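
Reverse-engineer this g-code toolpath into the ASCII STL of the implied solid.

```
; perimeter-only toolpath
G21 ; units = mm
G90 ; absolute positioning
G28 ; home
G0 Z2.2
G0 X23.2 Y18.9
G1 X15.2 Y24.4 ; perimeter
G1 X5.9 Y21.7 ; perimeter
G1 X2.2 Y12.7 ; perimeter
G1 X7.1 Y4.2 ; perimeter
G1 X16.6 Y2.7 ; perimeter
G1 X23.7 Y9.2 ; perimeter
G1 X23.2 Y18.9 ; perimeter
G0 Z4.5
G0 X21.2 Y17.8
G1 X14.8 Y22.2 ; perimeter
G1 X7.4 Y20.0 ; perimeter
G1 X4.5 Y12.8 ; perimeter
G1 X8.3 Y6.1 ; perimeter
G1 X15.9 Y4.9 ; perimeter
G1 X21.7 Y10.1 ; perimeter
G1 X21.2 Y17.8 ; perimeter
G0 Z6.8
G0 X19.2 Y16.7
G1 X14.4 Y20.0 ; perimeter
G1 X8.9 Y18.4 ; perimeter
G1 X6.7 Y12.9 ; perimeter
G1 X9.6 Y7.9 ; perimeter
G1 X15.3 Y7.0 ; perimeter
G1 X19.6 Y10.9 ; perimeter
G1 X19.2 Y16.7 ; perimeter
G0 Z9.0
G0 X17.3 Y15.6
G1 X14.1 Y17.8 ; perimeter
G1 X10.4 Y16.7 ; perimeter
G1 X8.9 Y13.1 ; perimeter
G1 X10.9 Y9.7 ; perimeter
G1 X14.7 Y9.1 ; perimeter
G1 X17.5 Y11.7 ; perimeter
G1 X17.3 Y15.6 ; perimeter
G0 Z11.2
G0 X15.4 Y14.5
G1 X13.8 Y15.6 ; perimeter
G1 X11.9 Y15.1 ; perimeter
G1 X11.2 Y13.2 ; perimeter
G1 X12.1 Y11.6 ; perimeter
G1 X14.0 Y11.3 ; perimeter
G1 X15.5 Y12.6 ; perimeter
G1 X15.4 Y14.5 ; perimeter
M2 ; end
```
solid part
  facet normal 0.0000 0.0000 -1.0000
    outer loop
      vertex 4.4 23.3 0.0
      vertex 15.5 26.6 0.0
      vertex 25.1 20.0 0.0
    endloop
  endfacet
  facet normal 0.0000 0.0000 -1.0000
    outer loop
      vertex 0.0 12.5 0.0
      vertex 4.4 23.3 0.0
      vertex 25.1 20.0 0.0
    endloop
  endfacet
  facet normal 0.0000 0.0000 -1.0000
    outer loop
      vertex 5.8 2.4 0.0
      vertex 0.0 12.5 0.0
      vertex 25.1 20.0 0.0
    endloop
  endfacet
  facet normal 0.0000 0.0000 -1.0000
    outer loop
      vertex 17.2 0.6 0.0
      vertex 5.8 2.4 0.0
      vertex 25.1 20.0 0.0
    endloop
  endfacet
  facet normal 0.0000 0.0000 -1.0000
    outer loop
      vertex 25.8 8.4 0.0
      vertex 17.2 0.6 0.0
      vertex 25.1 20.0 0.0
    endloop
  endfacet
  facet normal 0.4224 0.6144 0.6664
    outer loop
      vertex 25.1 20.0 0.0
      vertex 15.5 26.6 0.0
      vertex 13.4 13.4 13.5
    endloop
  endfacet
  facet normal -0.2126 0.7150 0.6660
    outer loop
      vertex 15.5 26.6 0.0
      vertex 4.4 23.3 0.0
      vertex 13.4 13.4 13.5
    endloop
  endfacet
  facet normal -0.6904 0.2813 0.6665
    outer loop
      vertex 4.4 23.3 0.0
      vertex 0.0 12.5 0.0
      vertex 13.4 13.4 13.5
    endloop
  endfacet
  facet normal -0.6465 -0.3713 0.6665
    outer loop
      vertex 0.0 12.5 0.0
      vertex 5.8 2.4 0.0
      vertex 13.4 13.4 13.5
    endloop
  endfacet
  facet normal -0.1164 -0.7369 0.6659
    outer loop
      vertex 5.8 2.4 0.0
      vertex 17.2 0.6 0.0
      vertex 13.4 13.4 13.5
    endloop
  endfacet
  facet normal 0.5015 -0.5529 0.6654
    outer loop
      vertex 17.2 0.6 0.0
      vertex 25.8 8.4 0.0
      vertex 13.4 13.4 13.5
    endloop
  endfacet
  facet normal 0.7440 0.0449 0.6667
    outer loop
      vertex 25.8 8.4 0.0
      vertex 25.1 20.0 0.0
      vertex 13.4 13.4 13.5
    endloop
  endfacet
endsolid part

The G0 Z moves step by Δz≈2.2 mm. The G1 loops shrink linearly with z, so the solid tapers from its base footprint up to z≈13.5. Closing with a flat bottom cap and the tapered top and triangulating gives 12 facets — a regular 7-sided pyramid, base circumscribed radius ≈ 13.4 mm, apex at z ≈ 13.5 mm.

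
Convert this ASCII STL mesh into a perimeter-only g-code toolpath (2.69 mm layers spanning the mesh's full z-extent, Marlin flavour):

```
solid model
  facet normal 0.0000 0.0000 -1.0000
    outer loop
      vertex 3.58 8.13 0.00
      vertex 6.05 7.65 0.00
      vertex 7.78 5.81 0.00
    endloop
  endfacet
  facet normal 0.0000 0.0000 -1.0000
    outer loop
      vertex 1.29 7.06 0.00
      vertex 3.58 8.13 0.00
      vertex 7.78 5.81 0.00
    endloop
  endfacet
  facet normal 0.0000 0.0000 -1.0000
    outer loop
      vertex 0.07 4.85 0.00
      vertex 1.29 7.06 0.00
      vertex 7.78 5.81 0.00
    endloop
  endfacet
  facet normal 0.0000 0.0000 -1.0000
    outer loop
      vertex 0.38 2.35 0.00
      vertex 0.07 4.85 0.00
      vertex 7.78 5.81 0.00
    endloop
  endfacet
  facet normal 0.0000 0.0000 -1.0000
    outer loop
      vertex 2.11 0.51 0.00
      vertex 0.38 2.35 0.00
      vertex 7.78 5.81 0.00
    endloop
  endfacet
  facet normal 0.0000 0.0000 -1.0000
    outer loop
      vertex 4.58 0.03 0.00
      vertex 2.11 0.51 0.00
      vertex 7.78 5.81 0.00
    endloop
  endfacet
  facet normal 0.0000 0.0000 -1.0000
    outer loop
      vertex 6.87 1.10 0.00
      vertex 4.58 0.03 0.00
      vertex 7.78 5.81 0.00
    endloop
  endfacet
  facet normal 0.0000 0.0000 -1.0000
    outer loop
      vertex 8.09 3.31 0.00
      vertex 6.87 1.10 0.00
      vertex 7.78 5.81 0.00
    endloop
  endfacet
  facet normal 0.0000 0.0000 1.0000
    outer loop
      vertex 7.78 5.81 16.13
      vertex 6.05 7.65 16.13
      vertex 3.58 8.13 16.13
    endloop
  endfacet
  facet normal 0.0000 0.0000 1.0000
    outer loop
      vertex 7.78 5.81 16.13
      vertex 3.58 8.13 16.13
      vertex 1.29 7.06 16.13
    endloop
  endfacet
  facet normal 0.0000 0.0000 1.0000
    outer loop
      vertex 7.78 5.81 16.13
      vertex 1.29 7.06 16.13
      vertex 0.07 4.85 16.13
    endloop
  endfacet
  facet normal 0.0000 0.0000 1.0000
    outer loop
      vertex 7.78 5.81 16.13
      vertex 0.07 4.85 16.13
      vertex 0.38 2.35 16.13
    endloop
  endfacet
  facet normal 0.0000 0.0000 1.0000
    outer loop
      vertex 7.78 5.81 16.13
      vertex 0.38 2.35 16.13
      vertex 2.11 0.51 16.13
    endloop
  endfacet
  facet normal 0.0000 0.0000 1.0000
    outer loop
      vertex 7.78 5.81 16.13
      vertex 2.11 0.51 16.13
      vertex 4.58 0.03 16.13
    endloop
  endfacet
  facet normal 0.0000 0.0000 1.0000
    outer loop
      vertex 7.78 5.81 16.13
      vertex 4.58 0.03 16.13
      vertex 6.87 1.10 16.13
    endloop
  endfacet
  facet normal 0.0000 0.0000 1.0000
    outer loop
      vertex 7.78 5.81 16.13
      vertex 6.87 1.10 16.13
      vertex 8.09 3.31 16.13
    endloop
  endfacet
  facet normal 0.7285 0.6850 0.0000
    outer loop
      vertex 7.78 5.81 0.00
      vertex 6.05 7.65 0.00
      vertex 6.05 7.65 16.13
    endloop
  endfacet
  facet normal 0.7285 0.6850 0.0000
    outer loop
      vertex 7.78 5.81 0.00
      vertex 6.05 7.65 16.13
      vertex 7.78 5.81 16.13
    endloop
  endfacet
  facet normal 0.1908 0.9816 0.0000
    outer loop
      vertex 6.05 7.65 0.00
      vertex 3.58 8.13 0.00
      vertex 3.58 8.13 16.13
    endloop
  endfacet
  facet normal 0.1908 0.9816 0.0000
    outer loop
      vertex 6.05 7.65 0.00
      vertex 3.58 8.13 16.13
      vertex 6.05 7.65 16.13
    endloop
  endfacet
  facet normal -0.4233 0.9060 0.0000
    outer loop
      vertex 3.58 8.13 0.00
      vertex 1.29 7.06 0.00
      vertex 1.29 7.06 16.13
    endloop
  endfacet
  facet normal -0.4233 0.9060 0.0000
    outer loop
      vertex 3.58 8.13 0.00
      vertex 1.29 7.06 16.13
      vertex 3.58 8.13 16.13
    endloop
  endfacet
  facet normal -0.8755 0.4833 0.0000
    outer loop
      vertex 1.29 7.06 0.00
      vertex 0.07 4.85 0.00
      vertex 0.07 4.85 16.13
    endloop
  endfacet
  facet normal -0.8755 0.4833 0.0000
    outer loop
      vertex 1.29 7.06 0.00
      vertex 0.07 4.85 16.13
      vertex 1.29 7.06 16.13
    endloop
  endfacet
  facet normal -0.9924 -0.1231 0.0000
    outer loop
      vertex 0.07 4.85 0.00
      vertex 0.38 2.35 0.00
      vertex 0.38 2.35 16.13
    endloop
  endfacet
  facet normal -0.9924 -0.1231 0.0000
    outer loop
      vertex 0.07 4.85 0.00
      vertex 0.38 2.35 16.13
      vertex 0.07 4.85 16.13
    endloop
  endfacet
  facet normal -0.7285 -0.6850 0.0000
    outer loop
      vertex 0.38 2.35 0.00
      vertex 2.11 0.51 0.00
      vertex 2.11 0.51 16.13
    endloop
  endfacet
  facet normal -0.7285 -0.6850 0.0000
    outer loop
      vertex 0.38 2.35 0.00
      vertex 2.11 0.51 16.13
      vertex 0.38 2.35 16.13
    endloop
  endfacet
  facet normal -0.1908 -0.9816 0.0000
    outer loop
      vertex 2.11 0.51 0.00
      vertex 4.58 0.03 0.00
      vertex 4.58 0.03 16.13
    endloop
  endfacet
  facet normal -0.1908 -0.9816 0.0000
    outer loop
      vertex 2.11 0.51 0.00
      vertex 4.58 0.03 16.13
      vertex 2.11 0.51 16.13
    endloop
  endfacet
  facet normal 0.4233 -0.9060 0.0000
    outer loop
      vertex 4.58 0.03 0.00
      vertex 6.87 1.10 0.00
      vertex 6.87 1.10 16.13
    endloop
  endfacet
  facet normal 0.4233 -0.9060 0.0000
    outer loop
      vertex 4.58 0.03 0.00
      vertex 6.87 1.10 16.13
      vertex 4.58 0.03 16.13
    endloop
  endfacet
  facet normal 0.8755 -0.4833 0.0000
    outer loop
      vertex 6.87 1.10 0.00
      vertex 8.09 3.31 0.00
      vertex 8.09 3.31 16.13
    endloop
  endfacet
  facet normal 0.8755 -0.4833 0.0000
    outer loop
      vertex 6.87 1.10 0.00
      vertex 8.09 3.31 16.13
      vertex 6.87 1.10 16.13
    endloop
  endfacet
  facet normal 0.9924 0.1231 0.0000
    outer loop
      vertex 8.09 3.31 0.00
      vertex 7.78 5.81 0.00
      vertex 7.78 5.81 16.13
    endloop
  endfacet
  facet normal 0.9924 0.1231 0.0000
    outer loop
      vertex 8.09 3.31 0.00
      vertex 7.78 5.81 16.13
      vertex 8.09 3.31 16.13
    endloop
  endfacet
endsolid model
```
; perimeter-only toolpath
G21 ; units = mm
G90 ; absolute positioning
G28 ; home
; layer 1
G0 Z2.69
G0 X7.78 Y5.81
G1 X6.05 Y7.65
G1 X3.58 Y8.13
G1 X1.29 Y7.06
G1 X0.07 Y4.85
G1 X0.38 Y2.35
G1 X2.11 Y0.51
G1 X4.58 Y0.03
G1 X6.87 Y1.10
G1 X8.09 Y3.31
G1 X7.78 Y5.81
; layer 2
G0 Z5.38
G0 X7.78 Y5.81
G1 X6.05 Y7.65
G1 X3.58 Y8.13
G1 X1.29 Y7.06
G1 X0.07 Y4.85
G1 X0.38 Y2.35
G1 X2.11 Y0.51
G1 X4.58 Y0.03
G1 X6.87 Y1.10
G1 X8.09 Y3.31
G1 X7.78 Y5.81
; layer 3
G0 Z8.06
G0 X7.78 Y5.81
G1 X6.05 Y7.65
G1 X3.58 Y8.13
G1 X1.29 Y7.06
G1 X0.07 Y4.85
G1 X0.38 Y2.35
G1 X2.11 Y0.51
G1 X4.58 Y0.03
G1 X6.87 Y1.10
G1 X8.09 Y3.31
G1 X7.78 Y5.81
; layer 4
G0 Z10.75
G0 X7.78 Y5.81
G1 X6.05 Y7.65
G1 X3.58 Y8.13
G1 X1.29 Y7.06
G1 X0.07 Y4.85
G1 X0.38 Y2.35
G1 X2.11 Y0.51
G1 X4.58 Y0.03
G1 X6.87 Y1.10
G1 X8.09 Y3.31
G1 X7.78 Y5.81
; layer 5
G0 Z13.44
G0 X7.78 Y5.81
G1 X6.05 Y7.65
G1 X3.58 Y8.13
G1 X1.29 Y7.06
G1 X0.07 Y4.85
G1 X0.38 Y2.35
G1 X2.11 Y0.51
G1 X4.58 Y0.03
G1 X6.87 Y1.10
G1 X8.09 Y3.31
G1 X7.78 Y5.81
; layer 6
G0 Z16.13
G0 X7.78 Y5.81
G1 X6.05 Y7.65
G1 X3.58 Y8.13
G1 X1.29 Y7.06
G1 X0.07 Y4.85
G1 X0.38 Y2.35
G1 X2.11 Y0.51
G1 X4.58 Y0.03
G1 X6.87 Y1.10
G1 X8.09 Y3.31
G1 X7.78 Y5.81
M2 ; end

The solid is a regular 10-sided prism (a cylinder approximated with 10 flat sides), circumscribed radius ≈ 4.08 mm, height ≈ 16.1 mm. Slicing at Δz = 2.69 mm — 6 equal slices spanning the solid's height, so layer i sits at z = i·h/6 — gives 6 non-empty perimeters. Each is a 10-segment closed polygon; G0 lifts to the layer z and rapids to the start vertex, then G1 traces the edges.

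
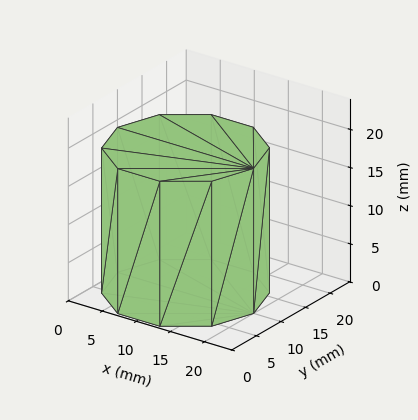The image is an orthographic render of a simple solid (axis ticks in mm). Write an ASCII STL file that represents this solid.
Reading the render: the shape is a regular 10-sided prism (a cylinder approximated with 10 flat sides), circumscribed radius ≈ 10 mm, height ≈ 19 mm (dimensions read to the nearest mm from the axis ticks). For the STL, each face is triangulated and given an outward normal.

solid part
  facet normal 0.0000 0.0000 -1.0000
    outer loop
      vertex 13.09 19.51 0.00
      vertex 18.09 15.88 0.00
      vertex 20.00 10.00 0.00
    endloop
  endfacet
  facet normal 0.0000 0.0000 -1.0000
    outer loop
      vertex 6.91 19.51 0.00
      vertex 13.09 19.51 0.00
      vertex 20.00 10.00 0.00
    endloop
  endfacet
  facet normal 0.0000 0.0000 -1.0000
    outer loop
      vertex 1.91 15.88 0.00
      vertex 6.91 19.51 0.00
      vertex 20.00 10.00 0.00
    endloop
  endfacet
  facet normal 0.0000 0.0000 -1.0000
    outer loop
      vertex 0.00 10.00 0.00
      vertex 1.91 15.88 0.00
      vertex 20.00 10.00 0.00
    endloop
  endfacet
  facet normal 0.0000 0.0000 -1.0000
    outer loop
      vertex 1.91 4.12 0.00
      vertex 0.00 10.00 0.00
      vertex 20.00 10.00 0.00
    endloop
  endfacet
  facet normal 0.0000 0.0000 -1.0000
    outer loop
      vertex 6.91 0.49 0.00
      vertex 1.91 4.12 0.00
      vertex 20.00 10.00 0.00
    endloop
  endfacet
  facet normal 0.0000 0.0000 -1.0000
    outer loop
      vertex 13.09 0.49 0.00
      vertex 6.91 0.49 0.00
      vertex 20.00 10.00 0.00
    endloop
  endfacet
  facet normal 0.0000 0.0000 -1.0000
    outer loop
      vertex 18.09 4.12 0.00
      vertex 13.09 0.49 0.00
      vertex 20.00 10.00 0.00
    endloop
  endfacet
  facet normal 0.0000 0.0000 1.0000
    outer loop
      vertex 20.00 10.00 19.00
      vertex 18.09 15.88 19.00
      vertex 13.09 19.51 19.00
    endloop
  endfacet
  facet normal 0.0000 0.0000 1.0000
    outer loop
      vertex 20.00 10.00 19.00
      vertex 13.09 19.51 19.00
      vertex 6.91 19.51 19.00
    endloop
  endfacet
  facet normal 0.0000 0.0000 1.0000
    outer loop
      vertex 20.00 10.00 19.00
      vertex 6.91 19.51 19.00
      vertex 1.91 15.88 19.00
    endloop
  endfacet
  facet normal 0.0000 0.0000 1.0000
    outer loop
      vertex 20.00 10.00 19.00
      vertex 1.91 15.88 19.00
      vertex 0.00 10.00 19.00
    endloop
  endfacet
  facet normal 0.0000 0.0000 1.0000
    outer loop
      vertex 20.00 10.00 19.00
      vertex 0.00 10.00 19.00
      vertex 1.91 4.12 19.00
    endloop
  endfacet
  facet normal 0.0000 0.0000 1.0000
    outer loop
      vertex 20.00 10.00 19.00
      vertex 1.91 4.12 19.00
      vertex 6.91 0.49 19.00
    endloop
  endfacet
  facet normal 0.0000 0.0000 1.0000
    outer loop
      vertex 20.00 10.00 19.00
      vertex 6.91 0.49 19.00
      vertex 13.09 0.49 19.00
    endloop
  endfacet
  facet normal 0.0000 0.0000 1.0000
    outer loop
      vertex 20.00 10.00 19.00
      vertex 13.09 0.49 19.00
      vertex 18.09 4.12 19.00
    endloop
  endfacet
  facet normal 0.9511 0.3089 0.0000
    outer loop
      vertex 20.00 10.00 0.00
      vertex 18.09 15.88 0.00
      vertex 18.09 15.88 19.00
    endloop
  endfacet
  facet normal 0.9511 0.3089 0.0000
    outer loop
      vertex 20.00 10.00 0.00
      vertex 18.09 15.88 19.00
      vertex 20.00 10.00 19.00
    endloop
  endfacet
  facet normal 0.5875 0.8092 0.0000
    outer loop
      vertex 18.09 15.88 0.00
      vertex 13.09 19.51 0.00
      vertex 13.09 19.51 19.00
    endloop
  endfacet
  facet normal 0.5875 0.8092 0.0000
    outer loop
      vertex 18.09 15.88 0.00
      vertex 13.09 19.51 19.00
      vertex 18.09 15.88 19.00
    endloop
  endfacet
  facet normal 0.0000 1.0000 0.0000
    outer loop
      vertex 13.09 19.51 0.00
      vertex 6.91 19.51 0.00
      vertex 6.91 19.51 19.00
    endloop
  endfacet
  facet normal 0.0000 1.0000 0.0000
    outer loop
      vertex 13.09 19.51 0.00
      vertex 6.91 19.51 19.00
      vertex 13.09 19.51 19.00
    endloop
  endfacet
  facet normal -0.5875 0.8092 0.0000
    outer loop
      vertex 6.91 19.51 0.00
      vertex 1.91 15.88 0.00
      vertex 1.91 15.88 19.00
    endloop
  endfacet
  facet normal -0.5875 0.8092 0.0000
    outer loop
      vertex 6.91 19.51 0.00
      vertex 1.91 15.88 19.00
      vertex 6.91 19.51 19.00
    endloop
  endfacet
  facet normal -0.9511 0.3089 0.0000
    outer loop
      vertex 1.91 15.88 0.00
      vertex 0.00 10.00 0.00
      vertex 0.00 10.00 19.00
    endloop
  endfacet
  facet normal -0.9511 0.3089 0.0000
    outer loop
      vertex 1.91 15.88 0.00
      vertex 0.00 10.00 19.00
      vertex 1.91 15.88 19.00
    endloop
  endfacet
  facet normal -0.9511 -0.3089 0.0000
    outer loop
      vertex 0.00 10.00 0.00
      vertex 1.91 4.12 0.00
      vertex 1.91 4.12 19.00
    endloop
  endfacet
  facet normal -0.9511 -0.3089 0.0000
    outer loop
      vertex 0.00 10.00 0.00
      vertex 1.91 4.12 19.00
      vertex 0.00 10.00 19.00
    endloop
  endfacet
  facet normal -0.5875 -0.8092 0.0000
    outer loop
      vertex 1.91 4.12 0.00
      vertex 6.91 0.49 0.00
      vertex 6.91 0.49 19.00
    endloop
  endfacet
  facet normal -0.5875 -0.8092 0.0000
    outer loop
      vertex 1.91 4.12 0.00
      vertex 6.91 0.49 19.00
      vertex 1.91 4.12 19.00
    endloop
  endfacet
  facet normal 0.0000 -1.0000 0.0000
    outer loop
      vertex 6.91 0.49 0.00
      vertex 13.09 0.49 0.00
      vertex 13.09 0.49 19.00
    endloop
  endfacet
  facet normal 0.0000 -1.0000 0.0000
    outer loop
      vertex 6.91 0.49 0.00
      vertex 13.09 0.49 19.00
      vertex 6.91 0.49 19.00
    endloop
  endfacet
  facet normal 0.5875 -0.8092 0.0000
    outer loop
      vertex 13.09 0.49 0.00
      vertex 18.09 4.12 0.00
      vertex 18.09 4.12 19.00
    endloop
  endfacet
  facet normal 0.5875 -0.8092 0.0000
    outer loop
      vertex 13.09 0.49 0.00
      vertex 18.09 4.12 19.00
      vertex 13.09 0.49 19.00
    endloop
  endfacet
  facet normal 0.9511 -0.3089 0.0000
    outer loop
      vertex 18.09 4.12 0.00
      vertex 20.00 10.00 0.00
      vertex 20.00 10.00 19.00
    endloop
  endfacet
  facet normal 0.9511 -0.3089 0.0000
    outer loop
      vertex 18.09 4.12 0.00
      vertex 20.00 10.00 19.00
      vertex 18.09 4.12 19.00
    endloop
  endfacet
endsolid part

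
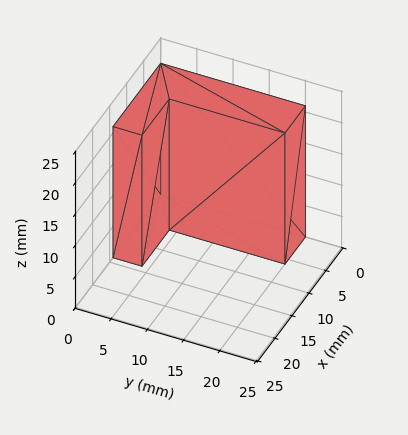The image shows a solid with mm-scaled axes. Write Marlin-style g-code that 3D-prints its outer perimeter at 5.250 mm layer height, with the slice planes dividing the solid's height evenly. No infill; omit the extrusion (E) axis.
Reading the render: the shape is an L-shaped prism: outer 14 × 20 mm, arm thicknesses ≈ 4 mm (horizontal) and 6 mm (vertical), extruded 21 mm in z (dimensions read to the nearest mm from the axis ticks). For the g-code, the solid's height is divided into equal slices at the stated Δz and each level perimeter traced with G1 moves after a G0 lift.

; perimeter-only toolpath
G21 ; units = mm
G90 ; absolute positioning
G28 ; home
; layer 1
G0 Z5.250
G0 X0.000 Y0.000
G1 X14.000 Y0.000
G1 X14.000 Y4.000
G1 X6.000 Y4.000
G1 X6.000 Y20.000
G1 X0.000 Y20.000
G1 X0.000 Y0.000
; layer 2
G0 Z10.500
G0 X0.000 Y0.000
G1 X14.000 Y0.000
G1 X14.000 Y4.000
G1 X6.000 Y4.000
G1 X6.000 Y20.000
G1 X0.000 Y20.000
G1 X0.000 Y0.000
; layer 3
G0 Z15.750
G0 X0.000 Y0.000
G1 X14.000 Y0.000
G1 X14.000 Y4.000
G1 X6.000 Y4.000
G1 X6.000 Y20.000
G1 X0.000 Y20.000
G1 X0.000 Y0.000
; layer 4
G0 Z21.000
G0 X0.000 Y0.000
G1 X14.000 Y0.000
G1 X14.000 Y4.000
G1 X6.000 Y4.000
G1 X6.000 Y20.000
G1 X0.000 Y20.000
G1 X0.000 Y0.000
M2 ; end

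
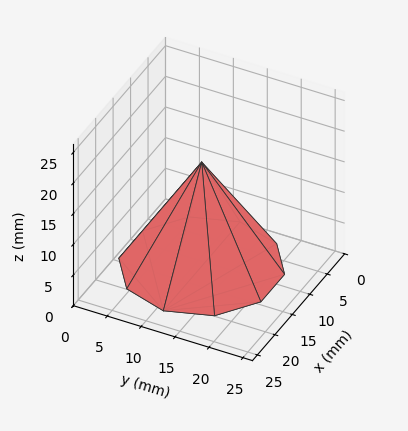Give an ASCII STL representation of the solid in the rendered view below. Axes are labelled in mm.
Reading the render: the shape is a regular 10-sided pyramid, base circumscribed radius ≈ 11 mm, apex at z ≈ 17 mm (dimensions read to the nearest mm from the axis ticks). For the STL, each face is triangulated and given an outward normal.

solid part
  facet normal 0.0000 0.0000 -1.0000
    outer loop
      vertex 14.399 21.462 0.000
      vertex 19.899 17.466 0.000
      vertex 22.000 11.000 0.000
    endloop
  endfacet
  facet normal 0.0000 0.0000 -1.0000
    outer loop
      vertex 7.601 21.462 0.000
      vertex 14.399 21.462 0.000
      vertex 22.000 11.000 0.000
    endloop
  endfacet
  facet normal 0.0000 0.0000 -1.0000
    outer loop
      vertex 2.101 17.466 0.000
      vertex 7.601 21.462 0.000
      vertex 22.000 11.000 0.000
    endloop
  endfacet
  facet normal 0.0000 0.0000 -1.0000
    outer loop
      vertex 0.000 11.000 0.000
      vertex 2.101 17.466 0.000
      vertex 22.000 11.000 0.000
    endloop
  endfacet
  facet normal 0.0000 0.0000 -1.0000
    outer loop
      vertex 2.101 4.534 0.000
      vertex 0.000 11.000 0.000
      vertex 22.000 11.000 0.000
    endloop
  endfacet
  facet normal 0.0000 0.0000 -1.0000
    outer loop
      vertex 7.601 0.538 0.000
      vertex 2.101 4.534 0.000
      vertex 22.000 11.000 0.000
    endloop
  endfacet
  facet normal 0.0000 0.0000 -1.0000
    outer loop
      vertex 14.399 0.538 0.000
      vertex 7.601 0.538 0.000
      vertex 22.000 11.000 0.000
    endloop
  endfacet
  facet normal 0.0000 0.0000 -1.0000
    outer loop
      vertex 19.899 4.534 0.000
      vertex 14.399 0.538 0.000
      vertex 22.000 11.000 0.000
    endloop
  endfacet
  facet normal 0.8100 0.2632 0.5241
    outer loop
      vertex 22.000 11.000 0.000
      vertex 19.899 17.466 0.000
      vertex 11.000 11.000 17.000
    endloop
  endfacet
  facet normal 0.5006 0.6890 0.5241
    outer loop
      vertex 19.899 17.466 0.000
      vertex 14.399 21.462 0.000
      vertex 11.000 11.000 17.000
    endloop
  endfacet
  facet normal 0.0000 0.8516 0.5241
    outer loop
      vertex 14.399 21.462 0.000
      vertex 7.601 21.462 0.000
      vertex 11.000 11.000 17.000
    endloop
  endfacet
  facet normal -0.5006 0.6890 0.5241
    outer loop
      vertex 7.601 21.462 0.000
      vertex 2.101 17.466 0.000
      vertex 11.000 11.000 17.000
    endloop
  endfacet
  facet normal -0.8100 0.2632 0.5241
    outer loop
      vertex 2.101 17.466 0.000
      vertex 0.000 11.000 0.000
      vertex 11.000 11.000 17.000
    endloop
  endfacet
  facet normal -0.8100 -0.2632 0.5241
    outer loop
      vertex 0.000 11.000 0.000
      vertex 2.101 4.534 0.000
      vertex 11.000 11.000 17.000
    endloop
  endfacet
  facet normal -0.5006 -0.6890 0.5241
    outer loop
      vertex 2.101 4.534 0.000
      vertex 7.601 0.538 0.000
      vertex 11.000 11.000 17.000
    endloop
  endfacet
  facet normal 0.0000 -0.8516 0.5241
    outer loop
      vertex 7.601 0.538 0.000
      vertex 14.399 0.538 0.000
      vertex 11.000 11.000 17.000
    endloop
  endfacet
  facet normal 0.5006 -0.6890 0.5241
    outer loop
      vertex 14.399 0.538 0.000
      vertex 19.899 4.534 0.000
      vertex 11.000 11.000 17.000
    endloop
  endfacet
  facet normal 0.8100 -0.2632 0.5241
    outer loop
      vertex 19.899 4.534 0.000
      vertex 22.000 11.000 0.000
      vertex 11.000 11.000 17.000
    endloop
  endfacet
endsolid part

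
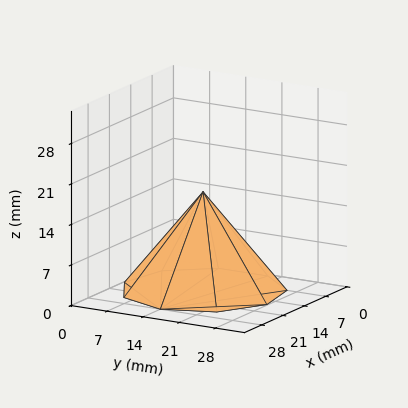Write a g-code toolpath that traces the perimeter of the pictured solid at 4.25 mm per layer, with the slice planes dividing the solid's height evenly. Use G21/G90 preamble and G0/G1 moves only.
Reading the render: the shape is a regular 9-sided pyramid, base circumscribed radius ≈ 14 mm, apex at z ≈ 17 mm (dimensions read to the nearest mm from the axis ticks). For the g-code, the solid's height is divided into equal slices at the stated Δz and each level perimeter traced with G1 moves after a G0 lift.

; perimeter-only toolpath
G21 ; units = mm
G90 ; absolute positioning
G28 ; home
; layer 1
G0 Z4.25
G0 X24.50 Y14.00
G1 X22.04 Y20.75
G1 X15.82 Y24.34
G1 X8.75 Y23.09
G1 X4.13 Y17.59
G1 X4.13 Y10.41
G1 X8.75 Y4.91
G1 X15.82 Y3.66
G1 X22.04 Y7.25
G1 X24.50 Y14.00
; layer 2
G0 Z8.50
G0 X21.00 Y14.00
G1 X19.36 Y18.50
G1 X15.21 Y20.89
G1 X10.50 Y20.06
G1 X7.42 Y16.39
G1 X7.42 Y11.61
G1 X10.50 Y7.94
G1 X15.21 Y7.11
G1 X19.36 Y9.50
G1 X21.00 Y14.00
; layer 3
G0 Z12.75
G0 X17.50 Y14.00
G1 X16.68 Y16.25
G1 X14.61 Y17.45
G1 X12.25 Y17.03
G1 X10.71 Y15.20
G1 X10.71 Y12.80
G1 X12.25 Y10.97
G1 X14.61 Y10.55
G1 X16.68 Y11.75
G1 X17.50 Y14.00
M2 ; end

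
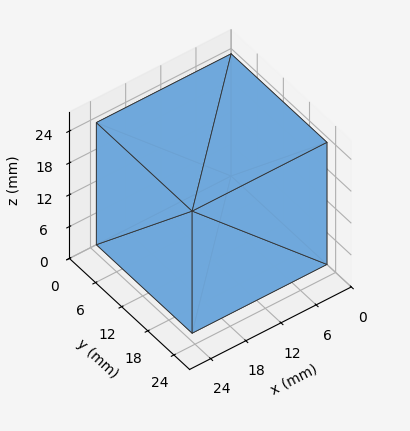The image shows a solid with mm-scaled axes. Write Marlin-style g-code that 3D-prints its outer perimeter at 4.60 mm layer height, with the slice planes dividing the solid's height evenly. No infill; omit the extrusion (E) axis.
Reading the render: the shape is a rectangular box, roughly 23 × 22 mm footprint and 23 mm tall (dimensions read to the nearest mm from the axis ticks). For the g-code, the solid's height is divided into equal slices at the stated Δz and each level perimeter traced with G1 moves after a G0 lift.

; perimeter-only toolpath
G21 ; units = mm
G90 ; absolute positioning
G28 ; home
; layer 1
G0 Z4.60
G0 X0.00 Y0.00
G1 X23.00 Y0.00
G1 X23.00 Y22.00
G1 X0.00 Y22.00
G1 X0.00 Y0.00
; layer 2
G0 Z9.20
G0 X0.00 Y0.00
G1 X23.00 Y0.00
G1 X23.00 Y22.00
G1 X0.00 Y22.00
G1 X0.00 Y0.00
; layer 3
G0 Z13.80
G0 X0.00 Y0.00
G1 X23.00 Y0.00
G1 X23.00 Y22.00
G1 X0.00 Y22.00
G1 X0.00 Y0.00
; layer 4
G0 Z18.40
G0 X0.00 Y0.00
G1 X23.00 Y0.00
G1 X23.00 Y22.00
G1 X0.00 Y22.00
G1 X0.00 Y0.00
; layer 5
G0 Z23.00
G0 X0.00 Y0.00
G1 X23.00 Y0.00
G1 X23.00 Y22.00
G1 X0.00 Y22.00
G1 X0.00 Y0.00
M2 ; end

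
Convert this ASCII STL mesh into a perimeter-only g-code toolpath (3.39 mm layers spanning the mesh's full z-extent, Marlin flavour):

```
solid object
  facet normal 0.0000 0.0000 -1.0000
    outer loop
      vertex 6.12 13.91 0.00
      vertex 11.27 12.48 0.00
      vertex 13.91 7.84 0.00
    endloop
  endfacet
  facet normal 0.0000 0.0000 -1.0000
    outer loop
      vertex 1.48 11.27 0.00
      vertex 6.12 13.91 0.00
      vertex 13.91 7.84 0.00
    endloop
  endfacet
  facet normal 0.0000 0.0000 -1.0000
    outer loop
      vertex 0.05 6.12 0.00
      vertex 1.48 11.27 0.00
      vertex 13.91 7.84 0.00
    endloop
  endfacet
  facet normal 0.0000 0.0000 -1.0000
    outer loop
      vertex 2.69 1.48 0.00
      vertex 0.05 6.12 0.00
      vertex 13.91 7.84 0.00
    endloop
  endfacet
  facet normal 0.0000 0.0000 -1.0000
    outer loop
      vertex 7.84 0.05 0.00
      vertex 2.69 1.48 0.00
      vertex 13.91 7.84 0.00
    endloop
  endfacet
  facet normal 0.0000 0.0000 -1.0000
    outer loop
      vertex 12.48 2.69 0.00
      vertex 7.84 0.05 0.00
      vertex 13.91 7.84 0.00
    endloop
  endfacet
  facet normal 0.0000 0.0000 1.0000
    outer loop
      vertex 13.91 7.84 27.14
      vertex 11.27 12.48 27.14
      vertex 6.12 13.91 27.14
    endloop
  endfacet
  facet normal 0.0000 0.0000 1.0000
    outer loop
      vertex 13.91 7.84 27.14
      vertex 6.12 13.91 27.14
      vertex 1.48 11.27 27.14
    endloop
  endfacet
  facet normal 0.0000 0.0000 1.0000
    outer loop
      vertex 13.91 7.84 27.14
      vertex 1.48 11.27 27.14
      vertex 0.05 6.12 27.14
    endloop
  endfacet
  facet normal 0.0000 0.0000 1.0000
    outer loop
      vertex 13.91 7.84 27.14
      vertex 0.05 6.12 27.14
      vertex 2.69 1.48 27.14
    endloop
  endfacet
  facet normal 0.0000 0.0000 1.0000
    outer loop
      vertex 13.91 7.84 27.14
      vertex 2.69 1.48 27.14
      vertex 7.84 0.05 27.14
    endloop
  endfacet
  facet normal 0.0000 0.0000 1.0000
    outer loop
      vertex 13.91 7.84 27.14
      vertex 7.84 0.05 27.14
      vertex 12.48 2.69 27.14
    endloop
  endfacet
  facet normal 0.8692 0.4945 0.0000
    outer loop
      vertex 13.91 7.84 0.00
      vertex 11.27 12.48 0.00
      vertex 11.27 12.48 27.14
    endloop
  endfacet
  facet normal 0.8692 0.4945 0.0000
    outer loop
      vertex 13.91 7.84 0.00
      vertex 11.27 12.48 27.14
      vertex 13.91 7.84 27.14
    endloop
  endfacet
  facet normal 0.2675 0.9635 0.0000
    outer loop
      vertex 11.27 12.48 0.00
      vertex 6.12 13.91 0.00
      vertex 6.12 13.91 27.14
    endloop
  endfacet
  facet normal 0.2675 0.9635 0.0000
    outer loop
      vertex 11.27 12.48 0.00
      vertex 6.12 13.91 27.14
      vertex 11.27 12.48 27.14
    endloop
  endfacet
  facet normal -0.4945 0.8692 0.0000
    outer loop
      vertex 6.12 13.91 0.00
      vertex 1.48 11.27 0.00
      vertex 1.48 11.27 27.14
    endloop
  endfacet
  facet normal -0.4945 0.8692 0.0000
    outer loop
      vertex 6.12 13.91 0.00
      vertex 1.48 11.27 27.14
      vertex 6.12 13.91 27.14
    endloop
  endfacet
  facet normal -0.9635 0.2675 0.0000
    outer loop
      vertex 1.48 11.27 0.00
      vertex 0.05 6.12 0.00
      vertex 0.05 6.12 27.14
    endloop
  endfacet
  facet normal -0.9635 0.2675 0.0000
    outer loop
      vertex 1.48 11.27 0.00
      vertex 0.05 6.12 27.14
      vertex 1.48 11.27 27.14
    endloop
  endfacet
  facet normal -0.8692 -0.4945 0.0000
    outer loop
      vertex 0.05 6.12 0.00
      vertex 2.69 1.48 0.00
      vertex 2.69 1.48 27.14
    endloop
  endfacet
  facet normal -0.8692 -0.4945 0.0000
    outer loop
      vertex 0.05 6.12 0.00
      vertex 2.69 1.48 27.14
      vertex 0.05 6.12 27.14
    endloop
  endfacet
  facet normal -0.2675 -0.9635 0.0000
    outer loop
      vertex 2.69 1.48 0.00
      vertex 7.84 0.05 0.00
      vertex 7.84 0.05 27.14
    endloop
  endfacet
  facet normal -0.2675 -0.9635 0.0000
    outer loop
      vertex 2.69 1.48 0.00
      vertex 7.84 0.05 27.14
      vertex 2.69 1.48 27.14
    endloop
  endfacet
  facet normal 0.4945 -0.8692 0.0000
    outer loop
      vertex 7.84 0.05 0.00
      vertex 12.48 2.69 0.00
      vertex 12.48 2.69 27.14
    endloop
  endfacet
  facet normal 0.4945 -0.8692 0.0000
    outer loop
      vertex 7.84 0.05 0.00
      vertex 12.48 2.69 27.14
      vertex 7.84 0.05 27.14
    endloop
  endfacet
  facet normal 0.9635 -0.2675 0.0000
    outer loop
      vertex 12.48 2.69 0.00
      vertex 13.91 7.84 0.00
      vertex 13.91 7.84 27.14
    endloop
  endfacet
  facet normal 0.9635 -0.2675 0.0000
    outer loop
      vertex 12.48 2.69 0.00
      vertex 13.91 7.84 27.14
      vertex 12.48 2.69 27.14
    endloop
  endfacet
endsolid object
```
; perimeter-only toolpath
G21 ; units = mm
G90 ; absolute positioning
G28 ; home
; layer 1
G0 Z3.39
G0 X13.91 Y7.84
G1 X11.27 Y12.48
G1 X6.12 Y13.91
G1 X1.48 Y11.27
G1 X0.05 Y6.12
G1 X2.69 Y1.48
G1 X7.84 Y0.05
G1 X12.48 Y2.69
G1 X13.91 Y7.84
; layer 2
G0 Z6.79
G0 X13.91 Y7.84
G1 X11.27 Y12.48
G1 X6.12 Y13.91
G1 X1.48 Y11.27
G1 X0.05 Y6.12
G1 X2.69 Y1.48
G1 X7.84 Y0.05
G1 X12.48 Y2.69
G1 X13.91 Y7.84
; layer 3
G0 Z10.18
G0 X13.91 Y7.84
G1 X11.27 Y12.48
G1 X6.12 Y13.91
G1 X1.48 Y11.27
G1 X0.05 Y6.12
G1 X2.69 Y1.48
G1 X7.84 Y0.05
G1 X12.48 Y2.69
G1 X13.91 Y7.84
; layer 4
G0 Z13.57
G0 X13.91 Y7.84
G1 X11.27 Y12.48
G1 X6.12 Y13.91
G1 X1.48 Y11.27
G1 X0.05 Y6.12
G1 X2.69 Y1.48
G1 X7.84 Y0.05
G1 X12.48 Y2.69
G1 X13.91 Y7.84
; layer 5
G0 Z16.96
G0 X13.91 Y7.84
G1 X11.27 Y12.48
G1 X6.12 Y13.91
G1 X1.48 Y11.27
G1 X0.05 Y6.12
G1 X2.69 Y1.48
G1 X7.84 Y0.05
G1 X12.48 Y2.69
G1 X13.91 Y7.84
; layer 6
G0 Z20.36
G0 X13.91 Y7.84
G1 X11.27 Y12.48
G1 X6.12 Y13.91
G1 X1.48 Y11.27
G1 X0.05 Y6.12
G1 X2.69 Y1.48
G1 X7.84 Y0.05
G1 X12.48 Y2.69
G1 X13.91 Y7.84
; layer 7
G0 Z23.75
G0 X13.91 Y7.84
G1 X11.27 Y12.48
G1 X6.12 Y13.91
G1 X1.48 Y11.27
G1 X0.05 Y6.12
G1 X2.69 Y1.48
G1 X7.84 Y0.05
G1 X12.48 Y2.69
G1 X13.91 Y7.84
; layer 8
G0 Z27.14
G0 X13.91 Y7.84
G1 X11.27 Y12.48
G1 X6.12 Y13.91
G1 X1.48 Y11.27
G1 X0.05 Y6.12
G1 X2.69 Y1.48
G1 X7.84 Y0.05
G1 X12.48 Y2.69
G1 X13.91 Y7.84
M2 ; end

The solid is a regular 8-sided prism (a cylinder approximated with 8 flat sides), circumscribed radius ≈ 6.98 mm, height ≈ 27.1 mm. Slicing at Δz = 3.39 mm — 8 equal slices spanning the solid's height, so layer i sits at z = i·h/8 — gives 8 non-empty perimeters. Each is a 8-segment closed polygon; G0 lifts to the layer z and rapids to the start vertex, then G1 traces the edges.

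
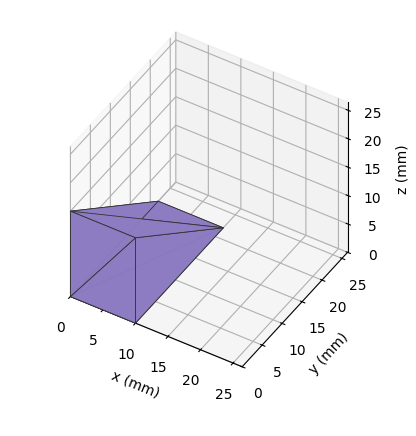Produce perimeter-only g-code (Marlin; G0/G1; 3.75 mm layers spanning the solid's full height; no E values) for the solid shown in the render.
Reading the render: the shape is a wedge (ramp): 10 × 22 mm base, rising to 15 mm along the y=0 edge and sloping linearly to z=0 at y=22 (dimensions read to the nearest mm from the axis ticks). For the g-code, the solid's height is divided into equal slices at the stated Δz and each level perimeter traced with G1 moves after a G0 lift.

; perimeter-only toolpath
G21 ; units = mm
G90 ; absolute positioning
G28 ; home
; layer 1
G0 Z3.75
G0 X0.00 Y0.00
G1 X10.00 Y0.00
G1 X10.00 Y16.50
G1 X0.00 Y16.50
G1 X0.00 Y0.00
; layer 2
G0 Z7.50
G0 X0.00 Y0.00
G1 X10.00 Y0.00
G1 X10.00 Y11.00
G1 X0.00 Y11.00
G1 X0.00 Y0.00
; layer 3
G0 Z11.25
G0 X0.00 Y0.00
G1 X10.00 Y0.00
G1 X10.00 Y5.50
G1 X0.00 Y5.50
G1 X0.00 Y0.00
M2 ; end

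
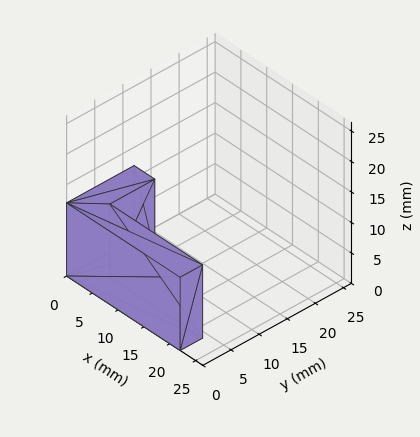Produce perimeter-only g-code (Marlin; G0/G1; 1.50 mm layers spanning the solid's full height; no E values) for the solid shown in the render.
Reading the render: the shape is an L-shaped prism: outer 22 × 12 mm, arm thicknesses ≈ 4 mm (horizontal) and 4 mm (vertical), extruded 12 mm in z (dimensions read to the nearest mm from the axis ticks). For the g-code, the solid's height is divided into equal slices at the stated Δz and each level perimeter traced with G1 moves after a G0 lift.

; perimeter-only toolpath
G21 ; units = mm
G90 ; absolute positioning
G28 ; home
; layer 1
G0 Z1.50
G0 X0.00 Y0.00
G1 X22.00 Y0.00
G1 X22.00 Y4.00
G1 X4.00 Y4.00
G1 X4.00 Y12.00
G1 X0.00 Y12.00
G1 X0.00 Y0.00
; layer 2
G0 Z3.00
G0 X0.00 Y0.00
G1 X22.00 Y0.00
G1 X22.00 Y4.00
G1 X4.00 Y4.00
G1 X4.00 Y12.00
G1 X0.00 Y12.00
G1 X0.00 Y0.00
; layer 3
G0 Z4.50
G0 X0.00 Y0.00
G1 X22.00 Y0.00
G1 X22.00 Y4.00
G1 X4.00 Y4.00
G1 X4.00 Y12.00
G1 X0.00 Y12.00
G1 X0.00 Y0.00
; layer 4
G0 Z6.00
G0 X0.00 Y0.00
G1 X22.00 Y0.00
G1 X22.00 Y4.00
G1 X4.00 Y4.00
G1 X4.00 Y12.00
G1 X0.00 Y12.00
G1 X0.00 Y0.00
; layer 5
G0 Z7.50
G0 X0.00 Y0.00
G1 X22.00 Y0.00
G1 X22.00 Y4.00
G1 X4.00 Y4.00
G1 X4.00 Y12.00
G1 X0.00 Y12.00
G1 X0.00 Y0.00
; layer 6
G0 Z9.00
G0 X0.00 Y0.00
G1 X22.00 Y0.00
G1 X22.00 Y4.00
G1 X4.00 Y4.00
G1 X4.00 Y12.00
G1 X0.00 Y12.00
G1 X0.00 Y0.00
; layer 7
G0 Z10.50
G0 X0.00 Y0.00
G1 X22.00 Y0.00
G1 X22.00 Y4.00
G1 X4.00 Y4.00
G1 X4.00 Y12.00
G1 X0.00 Y12.00
G1 X0.00 Y0.00
; layer 8
G0 Z12.00
G0 X0.00 Y0.00
G1 X22.00 Y0.00
G1 X22.00 Y4.00
G1 X4.00 Y4.00
G1 X4.00 Y12.00
G1 X0.00 Y12.00
G1 X0.00 Y0.00
M2 ; end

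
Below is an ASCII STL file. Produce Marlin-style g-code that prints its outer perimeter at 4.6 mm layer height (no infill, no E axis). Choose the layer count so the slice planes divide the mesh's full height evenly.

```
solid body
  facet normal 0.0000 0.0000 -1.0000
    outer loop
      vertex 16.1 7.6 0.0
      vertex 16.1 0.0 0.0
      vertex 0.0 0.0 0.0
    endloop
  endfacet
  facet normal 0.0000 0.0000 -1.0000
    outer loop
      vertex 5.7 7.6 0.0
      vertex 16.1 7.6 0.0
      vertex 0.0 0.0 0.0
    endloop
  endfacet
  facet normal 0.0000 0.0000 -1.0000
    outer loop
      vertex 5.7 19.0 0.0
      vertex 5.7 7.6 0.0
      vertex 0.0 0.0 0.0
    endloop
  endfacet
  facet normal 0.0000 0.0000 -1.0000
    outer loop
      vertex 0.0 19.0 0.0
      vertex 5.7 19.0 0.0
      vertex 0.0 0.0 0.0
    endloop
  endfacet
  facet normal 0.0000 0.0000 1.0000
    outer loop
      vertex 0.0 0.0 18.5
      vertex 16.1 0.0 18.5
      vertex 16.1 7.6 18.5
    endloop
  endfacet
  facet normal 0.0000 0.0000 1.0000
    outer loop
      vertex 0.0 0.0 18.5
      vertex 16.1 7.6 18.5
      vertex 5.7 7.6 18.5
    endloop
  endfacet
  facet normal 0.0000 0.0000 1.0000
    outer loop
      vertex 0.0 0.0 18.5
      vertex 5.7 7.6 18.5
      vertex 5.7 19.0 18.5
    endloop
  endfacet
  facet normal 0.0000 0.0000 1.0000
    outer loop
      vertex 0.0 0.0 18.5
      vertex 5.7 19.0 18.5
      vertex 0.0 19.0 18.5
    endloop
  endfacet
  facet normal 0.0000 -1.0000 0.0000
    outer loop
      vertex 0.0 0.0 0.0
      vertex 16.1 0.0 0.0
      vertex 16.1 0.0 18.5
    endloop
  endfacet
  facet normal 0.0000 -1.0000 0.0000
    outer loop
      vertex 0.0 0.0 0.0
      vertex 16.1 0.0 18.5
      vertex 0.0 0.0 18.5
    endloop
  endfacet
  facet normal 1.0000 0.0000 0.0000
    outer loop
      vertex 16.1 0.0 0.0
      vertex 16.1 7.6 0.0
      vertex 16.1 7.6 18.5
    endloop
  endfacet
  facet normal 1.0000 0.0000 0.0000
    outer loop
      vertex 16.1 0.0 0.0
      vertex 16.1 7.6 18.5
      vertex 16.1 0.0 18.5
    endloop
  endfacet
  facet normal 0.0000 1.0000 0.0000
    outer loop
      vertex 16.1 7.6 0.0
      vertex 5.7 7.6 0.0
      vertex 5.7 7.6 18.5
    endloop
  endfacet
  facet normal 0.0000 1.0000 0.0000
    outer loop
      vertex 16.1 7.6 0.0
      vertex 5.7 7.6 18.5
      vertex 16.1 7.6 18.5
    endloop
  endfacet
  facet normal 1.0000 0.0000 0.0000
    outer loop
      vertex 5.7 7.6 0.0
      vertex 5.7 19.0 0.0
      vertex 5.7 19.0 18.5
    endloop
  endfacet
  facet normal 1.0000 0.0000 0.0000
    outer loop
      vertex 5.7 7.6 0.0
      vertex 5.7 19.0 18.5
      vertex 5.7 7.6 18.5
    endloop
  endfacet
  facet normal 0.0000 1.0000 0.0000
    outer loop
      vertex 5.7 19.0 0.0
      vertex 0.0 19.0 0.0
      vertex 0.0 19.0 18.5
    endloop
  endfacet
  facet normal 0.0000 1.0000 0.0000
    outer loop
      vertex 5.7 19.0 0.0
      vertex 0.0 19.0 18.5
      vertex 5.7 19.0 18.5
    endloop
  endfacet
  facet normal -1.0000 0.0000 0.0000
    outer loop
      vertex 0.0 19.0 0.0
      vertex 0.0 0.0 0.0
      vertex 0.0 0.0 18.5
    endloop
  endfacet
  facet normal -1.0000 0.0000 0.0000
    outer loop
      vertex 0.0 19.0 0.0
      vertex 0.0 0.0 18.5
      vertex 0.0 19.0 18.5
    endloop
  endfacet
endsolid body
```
; perimeter-only toolpath
G21 ; units = mm
G90 ; absolute positioning
G28 ; home
; layer 1
G0 Z4.6
G0 X0.0 Y0.0
G1 X16.1 Y0.0
G1 X16.1 Y7.6
G1 X5.7 Y7.6
G1 X5.7 Y19.0
G1 X0.0 Y19.0
G1 X0.0 Y0.0
; layer 2
G0 Z9.2
G0 X0.0 Y0.0
G1 X16.1 Y0.0
G1 X16.1 Y7.6
G1 X5.7 Y7.6
G1 X5.7 Y19.0
G1 X0.0 Y19.0
G1 X0.0 Y0.0
; layer 3
G0 Z13.9
G0 X0.0 Y0.0
G1 X16.1 Y0.0
G1 X16.1 Y7.6
G1 X5.7 Y7.6
G1 X5.7 Y19.0
G1 X0.0 Y19.0
G1 X0.0 Y0.0
; layer 4
G0 Z18.5
G0 X0.0 Y0.0
G1 X16.1 Y0.0
G1 X16.1 Y7.6
G1 X5.7 Y7.6
G1 X5.7 Y19.0
G1 X0.0 Y19.0
G1 X0.0 Y0.0
M2 ; end

The solid is an L-shaped prism: outer 16.1 × 19 mm, arm thicknesses ≈ 7.6 mm (horizontal) and 5.7 mm (vertical), extruded 18.5 mm in z. Slicing at Δz = 4.6 mm — 4 equal slices spanning the solid's height, so layer i sits at z = i·h/4 — gives 4 non-empty perimeters. Each is a 6-segment closed polygon; G0 lifts to the layer z and rapids to the start vertex, then G1 traces the edges.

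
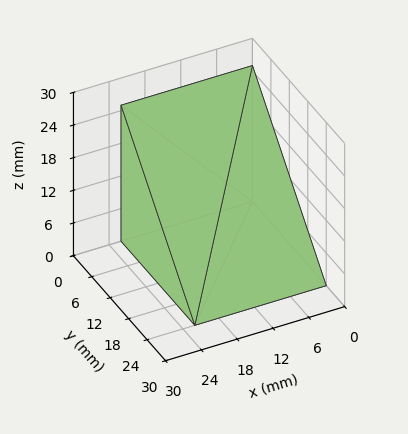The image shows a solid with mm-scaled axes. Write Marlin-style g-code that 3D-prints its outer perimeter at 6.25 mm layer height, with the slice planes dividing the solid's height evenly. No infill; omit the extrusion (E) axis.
Reading the render: the shape is a wedge (ramp): 22 × 24 mm base, rising to 25 mm along the y=0 edge and sloping linearly to z=0 at y=24 (dimensions read to the nearest mm from the axis ticks). For the g-code, the solid's height is divided into equal slices at the stated Δz and each level perimeter traced with G1 moves after a G0 lift.

; perimeter-only toolpath
G21 ; units = mm
G90 ; absolute positioning
G28 ; home
; layer 1
G0 Z6.25
G0 X0.00 Y0.00
G1 X22.00 Y0.00
G1 X22.00 Y18.00
G1 X0.00 Y18.00
G1 X0.00 Y0.00
; layer 2
G0 Z12.50
G0 X0.00 Y0.00
G1 X22.00 Y0.00
G1 X22.00 Y12.00
G1 X0.00 Y12.00
G1 X0.00 Y0.00
; layer 3
G0 Z18.75
G0 X0.00 Y0.00
G1 X22.00 Y0.00
G1 X22.00 Y6.00
G1 X0.00 Y6.00
G1 X0.00 Y0.00
M2 ; end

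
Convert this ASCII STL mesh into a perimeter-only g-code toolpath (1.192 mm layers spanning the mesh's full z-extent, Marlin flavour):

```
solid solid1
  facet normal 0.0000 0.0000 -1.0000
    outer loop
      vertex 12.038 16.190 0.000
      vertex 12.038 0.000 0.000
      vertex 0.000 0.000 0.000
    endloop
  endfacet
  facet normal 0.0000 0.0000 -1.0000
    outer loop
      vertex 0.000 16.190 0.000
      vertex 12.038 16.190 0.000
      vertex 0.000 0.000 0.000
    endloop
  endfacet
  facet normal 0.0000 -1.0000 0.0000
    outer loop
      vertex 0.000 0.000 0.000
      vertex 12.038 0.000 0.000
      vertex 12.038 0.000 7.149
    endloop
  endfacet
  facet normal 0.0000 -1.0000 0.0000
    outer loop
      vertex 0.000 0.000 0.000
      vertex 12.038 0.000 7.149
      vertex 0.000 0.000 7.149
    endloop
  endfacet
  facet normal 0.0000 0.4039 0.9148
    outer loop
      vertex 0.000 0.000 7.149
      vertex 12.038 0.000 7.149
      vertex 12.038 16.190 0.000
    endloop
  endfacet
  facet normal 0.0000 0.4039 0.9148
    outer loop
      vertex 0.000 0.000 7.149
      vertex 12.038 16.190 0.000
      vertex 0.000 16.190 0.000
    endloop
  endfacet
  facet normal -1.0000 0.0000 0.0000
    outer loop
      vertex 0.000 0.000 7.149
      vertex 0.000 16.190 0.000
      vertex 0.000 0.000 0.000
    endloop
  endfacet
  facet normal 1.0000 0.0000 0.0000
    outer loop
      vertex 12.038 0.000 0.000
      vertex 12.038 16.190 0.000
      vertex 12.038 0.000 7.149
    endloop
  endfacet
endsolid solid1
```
; perimeter-only toolpath
G21 ; units = mm
G90 ; absolute positioning
G28 ; home
; layer 1
G0 Z1.192
G0 X0.000 Y0.000
G1 X12.038 Y0.000
G1 X12.038 Y13.492
G1 X0.000 Y13.492
G1 X0.000 Y0.000
; layer 2
G0 Z2.383
G0 X0.000 Y0.000
G1 X12.038 Y0.000
G1 X12.038 Y10.793
G1 X0.000 Y10.793
G1 X0.000 Y0.000
; layer 3
G0 Z3.575
G0 X0.000 Y0.000
G1 X12.038 Y0.000
G1 X12.038 Y8.095
G1 X0.000 Y8.095
G1 X0.000 Y0.000
; layer 4
G0 Z4.766
G0 X0.000 Y0.000
G1 X12.038 Y0.000
G1 X12.038 Y5.397
G1 X0.000 Y5.397
G1 X0.000 Y0.000
; layer 5
G0 Z5.957
G0 X0.000 Y0.000
G1 X12.038 Y0.000
G1 X12.038 Y2.698
G1 X0.000 Y2.698
G1 X0.000 Y0.000
M2 ; end

The solid is a wedge (ramp): 12 × 16.2 mm base, rising to 7.15 mm along the y=0 edge and sloping linearly to z=0 at y=16.2. Slicing at Δz = 1.192 mm — 6 equal slices spanning the solid's height, so layer i sits at z = i·h/6 — gives 5 non-empty perimeters. Each is a 4-segment closed polygon; G0 lifts to the layer z and rapids to the start vertex, then G1 traces the edges. The cross-section shrinks linearly with z (the slice at the apex is degenerate and omitted).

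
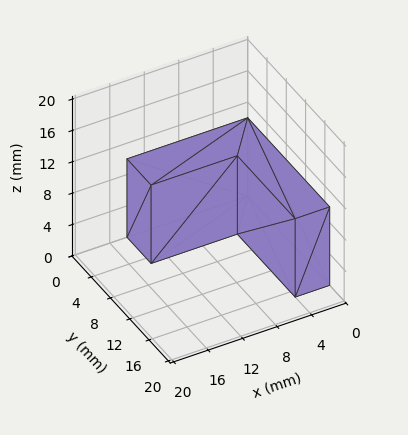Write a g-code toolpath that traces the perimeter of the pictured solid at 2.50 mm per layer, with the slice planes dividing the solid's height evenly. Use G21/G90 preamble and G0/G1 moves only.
Reading the render: the shape is an L-shaped prism: outer 14 × 17 mm, arm thicknesses ≈ 5 mm (horizontal) and 4 mm (vertical), extruded 10 mm in z (dimensions read to the nearest mm from the axis ticks). For the g-code, the solid's height is divided into equal slices at the stated Δz and each level perimeter traced with G1 moves after a G0 lift.

; perimeter-only toolpath
G21 ; units = mm
G90 ; absolute positioning
G28 ; home
; layer 1
G0 Z2.50
G0 X0.00 Y0.00
G1 X14.00 Y0.00
G1 X14.00 Y5.00
G1 X4.00 Y5.00
G1 X4.00 Y17.00
G1 X0.00 Y17.00
G1 X0.00 Y0.00
; layer 2
G0 Z5.00
G0 X0.00 Y0.00
G1 X14.00 Y0.00
G1 X14.00 Y5.00
G1 X4.00 Y5.00
G1 X4.00 Y17.00
G1 X0.00 Y17.00
G1 X0.00 Y0.00
; layer 3
G0 Z7.50
G0 X0.00 Y0.00
G1 X14.00 Y0.00
G1 X14.00 Y5.00
G1 X4.00 Y5.00
G1 X4.00 Y17.00
G1 X0.00 Y17.00
G1 X0.00 Y0.00
; layer 4
G0 Z10.00
G0 X0.00 Y0.00
G1 X14.00 Y0.00
G1 X14.00 Y5.00
G1 X4.00 Y5.00
G1 X4.00 Y17.00
G1 X0.00 Y17.00
G1 X0.00 Y0.00
M2 ; end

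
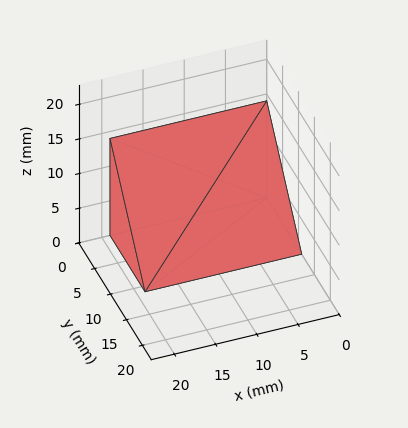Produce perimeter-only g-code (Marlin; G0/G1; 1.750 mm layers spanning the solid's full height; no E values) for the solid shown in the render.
Reading the render: the shape is a wedge (ramp): 19 × 11 mm base, rising to 14 mm along the y=0 edge and sloping linearly to z=0 at y=11 (dimensions read to the nearest mm from the axis ticks). For the g-code, the solid's height is divided into equal slices at the stated Δz and each level perimeter traced with G1 moves after a G0 lift.

; perimeter-only toolpath
G21 ; units = mm
G90 ; absolute positioning
G28 ; home
; layer 1
G0 Z1.750
G0 X0.000 Y0.000
G1 X19.000 Y0.000
G1 X19.000 Y9.625
G1 X0.000 Y9.625
G1 X0.000 Y0.000
; layer 2
G0 Z3.500
G0 X0.000 Y0.000
G1 X19.000 Y0.000
G1 X19.000 Y8.250
G1 X0.000 Y8.250
G1 X0.000 Y0.000
; layer 3
G0 Z5.250
G0 X0.000 Y0.000
G1 X19.000 Y0.000
G1 X19.000 Y6.875
G1 X0.000 Y6.875
G1 X0.000 Y0.000
; layer 4
G0 Z7.000
G0 X0.000 Y0.000
G1 X19.000 Y0.000
G1 X19.000 Y5.500
G1 X0.000 Y5.500
G1 X0.000 Y0.000
; layer 5
G0 Z8.750
G0 X0.000 Y0.000
G1 X19.000 Y0.000
G1 X19.000 Y4.125
G1 X0.000 Y4.125
G1 X0.000 Y0.000
; layer 6
G0 Z10.500
G0 X0.000 Y0.000
G1 X19.000 Y0.000
G1 X19.000 Y2.750
G1 X0.000 Y2.750
G1 X0.000 Y0.000
; layer 7
G0 Z12.250
G0 X0.000 Y0.000
G1 X19.000 Y0.000
G1 X19.000 Y1.375
G1 X0.000 Y1.375
G1 X0.000 Y0.000
M2 ; end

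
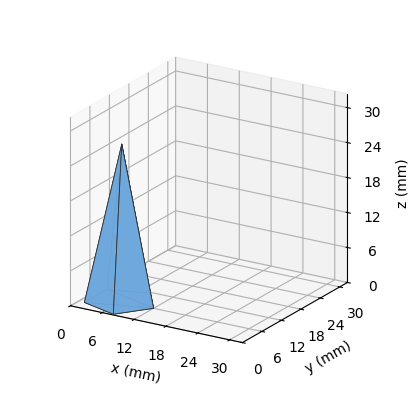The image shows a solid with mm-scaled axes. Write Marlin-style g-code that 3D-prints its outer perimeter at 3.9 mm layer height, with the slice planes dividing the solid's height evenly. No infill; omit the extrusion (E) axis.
Reading the render: the shape is a regular 5-sided pyramid, base circumscribed radius ≈ 6 mm, apex at z ≈ 27 mm (dimensions read to the nearest mm from the axis ticks). For the g-code, the solid's height is divided into equal slices at the stated Δz and each level perimeter traced with G1 moves after a G0 lift.

; perimeter-only toolpath
G21 ; units = mm
G90 ; absolute positioning
G28 ; home
; layer 1
G0 Z3.9
G0 X11.1 Y6.0
G1 X7.6 Y10.9
G1 X1.8 Y9.0
G1 X1.8 Y3.0
G1 X7.6 Y1.1
G1 X11.1 Y6.0
; layer 2
G0 Z7.7
G0 X10.3 Y6.0
G1 X7.4 Y10.1
G1 X2.5 Y8.5
G1 X2.5 Y3.5
G1 X7.4 Y1.9
G1 X10.3 Y6.0
; layer 3
G0 Z11.6
G0 X9.4 Y6.0
G1 X7.1 Y9.3
G1 X3.2 Y8.0
G1 X3.2 Y4.0
G1 X7.1 Y2.7
G1 X9.4 Y6.0
; layer 4
G0 Z15.4
G0 X8.6 Y6.0
G1 X6.8 Y8.4
G1 X3.9 Y7.5
G1 X3.9 Y4.5
G1 X6.8 Y3.6
G1 X8.6 Y6.0
; layer 5
G0 Z19.3
G0 X7.7 Y6.0
G1 X6.5 Y7.6
G1 X4.6 Y7.0
G1 X4.6 Y5.0
G1 X6.5 Y4.4
G1 X7.7 Y6.0
; layer 6
G0 Z23.1
G0 X6.9 Y6.0
G1 X6.3 Y6.8
G1 X5.3 Y6.5
G1 X5.3 Y5.5
G1 X6.3 Y5.2
G1 X6.9 Y6.0
M2 ; end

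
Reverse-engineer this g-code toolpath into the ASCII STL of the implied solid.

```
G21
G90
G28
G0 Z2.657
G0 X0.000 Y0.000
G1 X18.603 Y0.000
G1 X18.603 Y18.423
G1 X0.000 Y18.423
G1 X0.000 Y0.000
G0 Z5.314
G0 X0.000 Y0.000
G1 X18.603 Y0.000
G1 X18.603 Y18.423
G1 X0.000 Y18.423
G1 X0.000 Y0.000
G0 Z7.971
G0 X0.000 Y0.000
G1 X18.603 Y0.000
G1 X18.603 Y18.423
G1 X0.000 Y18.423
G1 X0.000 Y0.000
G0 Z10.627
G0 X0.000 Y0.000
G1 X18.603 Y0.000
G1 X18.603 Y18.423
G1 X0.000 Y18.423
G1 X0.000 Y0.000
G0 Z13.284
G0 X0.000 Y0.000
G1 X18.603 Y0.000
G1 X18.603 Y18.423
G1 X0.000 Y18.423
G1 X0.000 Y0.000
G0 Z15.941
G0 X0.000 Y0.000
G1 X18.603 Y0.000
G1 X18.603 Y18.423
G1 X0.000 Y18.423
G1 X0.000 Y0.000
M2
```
solid part
  facet normal 0.0000 0.0000 -1.0000
    outer loop
      vertex 18.603 18.423 0.000
      vertex 18.603 0.000 0.000
      vertex 0.000 0.000 0.000
    endloop
  endfacet
  facet normal 0.0000 0.0000 -1.0000
    outer loop
      vertex 0.000 18.423 0.000
      vertex 18.603 18.423 0.000
      vertex 0.000 0.000 0.000
    endloop
  endfacet
  facet normal 0.0000 0.0000 1.0000
    outer loop
      vertex 0.000 0.000 15.941
      vertex 18.603 0.000 15.941
      vertex 18.603 18.423 15.941
    endloop
  endfacet
  facet normal 0.0000 0.0000 1.0000
    outer loop
      vertex 0.000 0.000 15.941
      vertex 18.603 18.423 15.941
      vertex 0.000 18.423 15.941
    endloop
  endfacet
  facet normal 0.0000 -1.0000 0.0000
    outer loop
      vertex 0.000 0.000 0.000
      vertex 18.603 0.000 0.000
      vertex 18.603 0.000 15.941
    endloop
  endfacet
  facet normal 0.0000 -1.0000 0.0000
    outer loop
      vertex 0.000 0.000 0.000
      vertex 18.603 0.000 15.941
      vertex 0.000 0.000 15.941
    endloop
  endfacet
  facet normal 0.0000 1.0000 0.0000
    outer loop
      vertex 18.603 18.423 15.941
      vertex 18.603 18.423 0.000
      vertex 0.000 18.423 0.000
    endloop
  endfacet
  facet normal 0.0000 1.0000 0.0000
    outer loop
      vertex 0.000 18.423 15.941
      vertex 18.603 18.423 15.941
      vertex 0.000 18.423 0.000
    endloop
  endfacet
  facet normal -1.0000 0.0000 0.0000
    outer loop
      vertex 0.000 18.423 15.941
      vertex 0.000 18.423 0.000
      vertex 0.000 0.000 0.000
    endloop
  endfacet
  facet normal -1.0000 0.0000 0.0000
    outer loop
      vertex 0.000 0.000 15.941
      vertex 0.000 18.423 15.941
      vertex 0.000 0.000 0.000
    endloop
  endfacet
  facet normal 1.0000 0.0000 0.0000
    outer loop
      vertex 18.603 0.000 0.000
      vertex 18.603 18.423 0.000
      vertex 18.603 18.423 15.941
    endloop
  endfacet
  facet normal 1.0000 0.0000 0.0000
    outer loop
      vertex 18.603 0.000 0.000
      vertex 18.603 18.423 15.941
      vertex 18.603 0.000 15.941
    endloop
  endfacet
endsolid part

The G0 Z moves step by Δz≈2.657 mm. Every layer's G1 loop is the same polygon, so the solid is a straight extrusion of it from z=0 to z≈15.9. Closing with flat bottom and top caps and triangulating gives 12 facets — a rectangular box, roughly 18.6 × 18.4 mm footprint and 15.9 mm tall.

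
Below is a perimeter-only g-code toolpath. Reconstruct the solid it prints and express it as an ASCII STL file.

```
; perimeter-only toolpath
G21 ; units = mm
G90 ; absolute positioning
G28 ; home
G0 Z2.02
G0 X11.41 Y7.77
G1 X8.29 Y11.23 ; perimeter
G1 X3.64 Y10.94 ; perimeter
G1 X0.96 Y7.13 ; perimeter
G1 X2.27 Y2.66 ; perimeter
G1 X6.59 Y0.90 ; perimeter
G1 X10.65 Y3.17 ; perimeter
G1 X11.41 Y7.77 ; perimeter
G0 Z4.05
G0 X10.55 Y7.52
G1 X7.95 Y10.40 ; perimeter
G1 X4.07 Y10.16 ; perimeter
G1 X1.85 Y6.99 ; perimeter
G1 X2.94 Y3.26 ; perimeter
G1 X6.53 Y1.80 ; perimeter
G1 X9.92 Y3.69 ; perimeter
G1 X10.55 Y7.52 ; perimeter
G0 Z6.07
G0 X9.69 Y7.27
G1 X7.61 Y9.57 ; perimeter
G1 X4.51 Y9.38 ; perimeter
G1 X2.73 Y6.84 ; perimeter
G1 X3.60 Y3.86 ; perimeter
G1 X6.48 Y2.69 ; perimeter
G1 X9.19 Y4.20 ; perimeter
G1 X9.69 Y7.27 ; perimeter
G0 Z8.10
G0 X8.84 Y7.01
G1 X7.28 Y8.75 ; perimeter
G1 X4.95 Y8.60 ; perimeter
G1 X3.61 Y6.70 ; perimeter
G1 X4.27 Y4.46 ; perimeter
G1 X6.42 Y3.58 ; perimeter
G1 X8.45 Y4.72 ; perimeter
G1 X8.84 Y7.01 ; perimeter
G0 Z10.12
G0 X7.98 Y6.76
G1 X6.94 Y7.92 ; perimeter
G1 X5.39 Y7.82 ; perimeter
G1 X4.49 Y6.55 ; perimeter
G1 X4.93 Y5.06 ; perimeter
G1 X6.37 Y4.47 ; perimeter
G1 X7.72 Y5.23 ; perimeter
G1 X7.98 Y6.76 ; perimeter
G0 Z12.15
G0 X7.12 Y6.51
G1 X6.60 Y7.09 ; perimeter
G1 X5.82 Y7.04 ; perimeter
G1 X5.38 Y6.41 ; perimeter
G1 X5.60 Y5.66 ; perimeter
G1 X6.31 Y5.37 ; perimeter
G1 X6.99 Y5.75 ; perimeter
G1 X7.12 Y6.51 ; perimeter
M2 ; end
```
solid part
  facet normal 0.0000 0.0000 -1.0000
    outer loop
      vertex 3.20 11.72 0.00
      vertex 8.63 12.06 0.00
      vertex 12.27 8.02 0.00
    endloop
  endfacet
  facet normal 0.0000 0.0000 -1.0000
    outer loop
      vertex 0.08 7.28 0.00
      vertex 3.20 11.72 0.00
      vertex 12.27 8.02 0.00
    endloop
  endfacet
  facet normal 0.0000 0.0000 -1.0000
    outer loop
      vertex 1.61 2.06 0.00
      vertex 0.08 7.28 0.00
      vertex 12.27 8.02 0.00
    endloop
  endfacet
  facet normal 0.0000 0.0000 -1.0000
    outer loop
      vertex 6.64 0.01 0.00
      vertex 1.61 2.06 0.00
      vertex 12.27 8.02 0.00
    endloop
  endfacet
  facet normal 0.0000 0.0000 -1.0000
    outer loop
      vertex 11.38 2.66 0.00
      vertex 6.64 0.01 0.00
      vertex 12.27 8.02 0.00
    endloop
  endfacet
  facet normal 0.6902 0.6219 0.3700
    outer loop
      vertex 12.27 8.02 0.00
      vertex 8.63 12.06 0.00
      vertex 6.26 6.26 14.17
    endloop
  endfacet
  facet normal -0.0581 0.9273 0.3698
    outer loop
      vertex 8.63 12.06 0.00
      vertex 3.20 11.72 0.00
      vertex 6.26 6.26 14.17
    endloop
  endfacet
  facet normal -0.7601 0.5341 0.3700
    outer loop
      vertex 3.20 11.72 0.00
      vertex 0.08 7.28 0.00
      vertex 6.26 6.26 14.17
    endloop
  endfacet
  facet normal -0.8915 -0.2613 0.3700
    outer loop
      vertex 0.08 7.28 0.00
      vertex 1.61 2.06 0.00
      vertex 6.26 6.26 14.17
    endloop
  endfacet
  facet normal -0.3506 -0.8603 0.3701
    outer loop
      vertex 1.61 2.06 0.00
      vertex 6.64 0.01 0.00
      vertex 6.26 6.26 14.17
    endloop
  endfacet
  facet normal 0.4534 -0.8110 0.3699
    outer loop
      vertex 6.64 0.01 0.00
      vertex 11.38 2.66 0.00
      vertex 6.26 6.26 14.17
    endloop
  endfacet
  facet normal 0.9165 -0.1522 0.3698
    outer loop
      vertex 11.38 2.66 0.00
      vertex 12.27 8.02 0.00
      vertex 6.26 6.26 14.17
    endloop
  endfacet
endsolid part

The G0 Z moves step by Δz≈2.02 mm. The G1 loops shrink linearly with z, so the solid tapers from its base footprint up to z≈14.2. Closing with a flat bottom cap and the tapered top and triangulating gives 12 facets — a regular 7-sided pyramid, base circumscribed radius ≈ 6.26 mm, apex at z ≈ 14.2 mm.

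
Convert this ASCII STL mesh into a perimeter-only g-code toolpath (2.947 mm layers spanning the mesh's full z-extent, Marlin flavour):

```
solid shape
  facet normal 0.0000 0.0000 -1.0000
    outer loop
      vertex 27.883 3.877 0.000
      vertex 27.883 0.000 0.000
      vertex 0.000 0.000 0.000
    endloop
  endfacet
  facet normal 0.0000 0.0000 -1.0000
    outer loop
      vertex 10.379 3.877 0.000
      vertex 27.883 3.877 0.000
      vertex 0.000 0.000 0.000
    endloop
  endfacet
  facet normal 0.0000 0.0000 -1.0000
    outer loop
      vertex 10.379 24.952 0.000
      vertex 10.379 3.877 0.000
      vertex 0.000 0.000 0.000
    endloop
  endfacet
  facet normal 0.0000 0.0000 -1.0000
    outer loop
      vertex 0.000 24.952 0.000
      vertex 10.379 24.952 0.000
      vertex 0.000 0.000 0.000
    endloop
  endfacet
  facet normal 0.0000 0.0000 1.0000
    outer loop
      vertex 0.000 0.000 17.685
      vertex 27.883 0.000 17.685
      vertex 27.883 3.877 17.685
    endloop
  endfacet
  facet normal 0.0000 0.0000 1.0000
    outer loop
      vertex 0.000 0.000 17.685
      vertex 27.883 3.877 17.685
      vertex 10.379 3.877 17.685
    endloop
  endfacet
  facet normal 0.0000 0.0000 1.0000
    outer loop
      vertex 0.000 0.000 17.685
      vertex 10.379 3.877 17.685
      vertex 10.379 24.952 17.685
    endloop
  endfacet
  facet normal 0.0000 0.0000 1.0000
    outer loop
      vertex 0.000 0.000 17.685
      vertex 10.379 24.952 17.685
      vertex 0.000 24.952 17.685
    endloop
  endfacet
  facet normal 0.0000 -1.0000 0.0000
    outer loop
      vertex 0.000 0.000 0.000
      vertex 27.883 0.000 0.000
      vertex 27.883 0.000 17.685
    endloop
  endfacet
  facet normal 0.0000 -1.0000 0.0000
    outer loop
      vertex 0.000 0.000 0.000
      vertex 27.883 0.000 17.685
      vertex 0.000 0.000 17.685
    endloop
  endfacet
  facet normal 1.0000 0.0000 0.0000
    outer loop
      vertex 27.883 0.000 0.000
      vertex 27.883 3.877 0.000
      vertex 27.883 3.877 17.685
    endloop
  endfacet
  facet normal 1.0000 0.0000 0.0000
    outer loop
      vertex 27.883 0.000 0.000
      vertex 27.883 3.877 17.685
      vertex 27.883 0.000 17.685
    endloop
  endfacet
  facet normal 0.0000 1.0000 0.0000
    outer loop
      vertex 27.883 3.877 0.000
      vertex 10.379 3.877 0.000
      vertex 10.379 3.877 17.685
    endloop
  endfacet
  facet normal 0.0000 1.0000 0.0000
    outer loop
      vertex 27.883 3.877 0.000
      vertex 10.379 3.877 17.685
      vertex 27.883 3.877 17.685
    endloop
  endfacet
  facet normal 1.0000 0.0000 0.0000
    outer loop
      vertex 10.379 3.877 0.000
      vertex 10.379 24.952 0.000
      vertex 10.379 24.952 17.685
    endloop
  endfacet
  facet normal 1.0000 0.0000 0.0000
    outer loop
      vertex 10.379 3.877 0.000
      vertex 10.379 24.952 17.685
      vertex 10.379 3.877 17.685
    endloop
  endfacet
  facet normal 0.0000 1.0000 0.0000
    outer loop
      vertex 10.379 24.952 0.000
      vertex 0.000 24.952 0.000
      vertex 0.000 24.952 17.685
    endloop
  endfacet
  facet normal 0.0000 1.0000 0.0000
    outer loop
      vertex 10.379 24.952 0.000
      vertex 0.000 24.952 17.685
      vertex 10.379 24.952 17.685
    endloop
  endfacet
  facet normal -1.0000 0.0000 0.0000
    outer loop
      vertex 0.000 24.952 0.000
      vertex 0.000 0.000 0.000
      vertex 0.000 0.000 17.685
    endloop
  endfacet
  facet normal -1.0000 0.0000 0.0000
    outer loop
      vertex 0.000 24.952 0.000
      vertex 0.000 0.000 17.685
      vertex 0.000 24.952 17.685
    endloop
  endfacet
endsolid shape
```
; perimeter-only toolpath
G21 ; units = mm
G90 ; absolute positioning
G28 ; home
; layer 1
G0 Z2.947
G0 X0.000 Y0.000
G1 X27.883 Y0.000
G1 X27.883 Y3.877
G1 X10.379 Y3.877
G1 X10.379 Y24.952
G1 X0.000 Y24.952
G1 X0.000 Y0.000
; layer 2
G0 Z5.895
G0 X0.000 Y0.000
G1 X27.883 Y0.000
G1 X27.883 Y3.877
G1 X10.379 Y3.877
G1 X10.379 Y24.952
G1 X0.000 Y24.952
G1 X0.000 Y0.000
; layer 3
G0 Z8.842
G0 X0.000 Y0.000
G1 X27.883 Y0.000
G1 X27.883 Y3.877
G1 X10.379 Y3.877
G1 X10.379 Y24.952
G1 X0.000 Y24.952
G1 X0.000 Y0.000
; layer 4
G0 Z11.790
G0 X0.000 Y0.000
G1 X27.883 Y0.000
G1 X27.883 Y3.877
G1 X10.379 Y3.877
G1 X10.379 Y24.952
G1 X0.000 Y24.952
G1 X0.000 Y0.000
; layer 5
G0 Z14.737
G0 X0.000 Y0.000
G1 X27.883 Y0.000
G1 X27.883 Y3.877
G1 X10.379 Y3.877
G1 X10.379 Y24.952
G1 X0.000 Y24.952
G1 X0.000 Y0.000
; layer 6
G0 Z17.685
G0 X0.000 Y0.000
G1 X27.883 Y0.000
G1 X27.883 Y3.877
G1 X10.379 Y3.877
G1 X10.379 Y24.952
G1 X0.000 Y24.952
G1 X0.000 Y0.000
M2 ; end

The solid is an L-shaped prism: outer 27.9 × 25 mm, arm thicknesses ≈ 3.88 mm (horizontal) and 10.4 mm (vertical), extruded 17.7 mm in z. Slicing at Δz = 2.947 mm — 6 equal slices spanning the solid's height, so layer i sits at z = i·h/6 — gives 6 non-empty perimeters. Each is a 6-segment closed polygon; G0 lifts to the layer z and rapids to the start vertex, then G1 traces the edges.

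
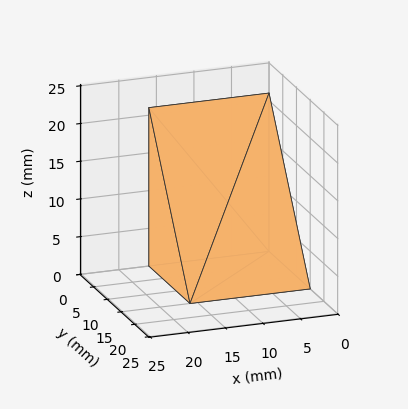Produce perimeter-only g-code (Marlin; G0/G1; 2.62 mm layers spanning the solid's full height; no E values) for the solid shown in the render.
Reading the render: the shape is a wedge (ramp): 16 × 15 mm base, rising to 21 mm along the y=0 edge and sloping linearly to z=0 at y=15 (dimensions read to the nearest mm from the axis ticks). For the g-code, the solid's height is divided into equal slices at the stated Δz and each level perimeter traced with G1 moves after a G0 lift.

; perimeter-only toolpath
G21 ; units = mm
G90 ; absolute positioning
G28 ; home
; layer 1
G0 Z2.62
G0 X0.00 Y0.00
G1 X16.00 Y0.00
G1 X16.00 Y13.12
G1 X0.00 Y13.12
G1 X0.00 Y0.00
; layer 2
G0 Z5.25
G0 X0.00 Y0.00
G1 X16.00 Y0.00
G1 X16.00 Y11.25
G1 X0.00 Y11.25
G1 X0.00 Y0.00
; layer 3
G0 Z7.88
G0 X0.00 Y0.00
G1 X16.00 Y0.00
G1 X16.00 Y9.38
G1 X0.00 Y9.38
G1 X0.00 Y0.00
; layer 4
G0 Z10.50
G0 X0.00 Y0.00
G1 X16.00 Y0.00
G1 X16.00 Y7.50
G1 X0.00 Y7.50
G1 X0.00 Y0.00
; layer 5
G0 Z13.12
G0 X0.00 Y0.00
G1 X16.00 Y0.00
G1 X16.00 Y5.62
G1 X0.00 Y5.62
G1 X0.00 Y0.00
; layer 6
G0 Z15.75
G0 X0.00 Y0.00
G1 X16.00 Y0.00
G1 X16.00 Y3.75
G1 X0.00 Y3.75
G1 X0.00 Y0.00
; layer 7
G0 Z18.38
G0 X0.00 Y0.00
G1 X16.00 Y0.00
G1 X16.00 Y1.88
G1 X0.00 Y1.88
G1 X0.00 Y0.00
M2 ; end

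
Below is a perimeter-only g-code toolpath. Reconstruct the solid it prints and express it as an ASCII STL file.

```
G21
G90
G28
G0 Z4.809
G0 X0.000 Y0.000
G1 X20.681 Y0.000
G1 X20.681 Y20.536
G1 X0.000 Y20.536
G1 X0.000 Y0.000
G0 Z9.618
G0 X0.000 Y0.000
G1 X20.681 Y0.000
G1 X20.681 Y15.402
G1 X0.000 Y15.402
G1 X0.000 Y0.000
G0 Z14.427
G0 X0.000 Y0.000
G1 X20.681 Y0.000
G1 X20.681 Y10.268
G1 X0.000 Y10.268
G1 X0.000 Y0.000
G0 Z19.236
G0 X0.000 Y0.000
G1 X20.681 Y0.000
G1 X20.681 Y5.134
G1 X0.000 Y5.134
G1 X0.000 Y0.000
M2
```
solid part
  facet normal 0.0000 0.0000 -1.0000
    outer loop
      vertex 20.681 25.670 0.000
      vertex 20.681 0.000 0.000
      vertex 0.000 0.000 0.000
    endloop
  endfacet
  facet normal 0.0000 0.0000 -1.0000
    outer loop
      vertex 0.000 25.670 0.000
      vertex 20.681 25.670 0.000
      vertex 0.000 0.000 0.000
    endloop
  endfacet
  facet normal 0.0000 -1.0000 0.0000
    outer loop
      vertex 0.000 0.000 0.000
      vertex 20.681 0.000 0.000
      vertex 20.681 0.000 24.045
    endloop
  endfacet
  facet normal 0.0000 -1.0000 0.0000
    outer loop
      vertex 0.000 0.000 0.000
      vertex 20.681 0.000 24.045
      vertex 0.000 0.000 24.045
    endloop
  endfacet
  facet normal 0.0000 0.6836 0.7298
    outer loop
      vertex 0.000 0.000 24.045
      vertex 20.681 0.000 24.045
      vertex 20.681 25.670 0.000
    endloop
  endfacet
  facet normal 0.0000 0.6836 0.7298
    outer loop
      vertex 0.000 0.000 24.045
      vertex 20.681 25.670 0.000
      vertex 0.000 25.670 0.000
    endloop
  endfacet
  facet normal -1.0000 0.0000 0.0000
    outer loop
      vertex 0.000 0.000 24.045
      vertex 0.000 25.670 0.000
      vertex 0.000 0.000 0.000
    endloop
  endfacet
  facet normal 1.0000 0.0000 0.0000
    outer loop
      vertex 20.681 0.000 0.000
      vertex 20.681 25.670 0.000
      vertex 20.681 0.000 24.045
    endloop
  endfacet
endsolid part

The G0 Z moves step by Δz≈4.809 mm. The G1 loops shrink linearly with z, so the solid tapers from its base footprint up to z≈24. Closing with a flat bottom cap and the tapered top and triangulating gives 8 facets — a wedge (ramp): 20.7 × 25.7 mm base, rising to 24 mm along the y=0 edge and sloping linearly to z=0 at y=25.7.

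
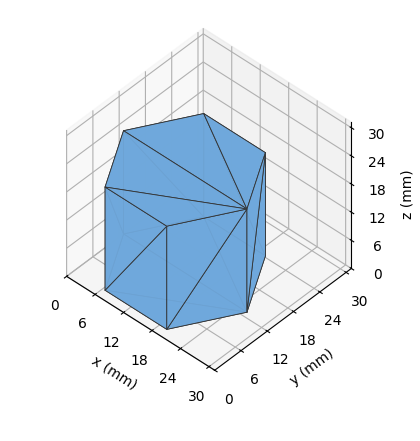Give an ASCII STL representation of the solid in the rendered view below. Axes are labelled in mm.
Reading the render: the shape is a regular 6-sided prism (a cylinder approximated with 6 flat sides), circumscribed radius ≈ 13 mm, height ≈ 22 mm (dimensions read to the nearest mm from the axis ticks). For the STL, each face is triangulated and given an outward normal.

solid part
  facet normal 0.0000 0.0000 -1.0000
    outer loop
      vertex 6.50 24.26 0.00
      vertex 19.50 24.26 0.00
      vertex 26.00 13.00 0.00
    endloop
  endfacet
  facet normal 0.0000 0.0000 -1.0000
    outer loop
      vertex 0.00 13.00 0.00
      vertex 6.50 24.26 0.00
      vertex 26.00 13.00 0.00
    endloop
  endfacet
  facet normal 0.0000 0.0000 -1.0000
    outer loop
      vertex 6.50 1.74 0.00
      vertex 0.00 13.00 0.00
      vertex 26.00 13.00 0.00
    endloop
  endfacet
  facet normal 0.0000 0.0000 -1.0000
    outer loop
      vertex 19.50 1.74 0.00
      vertex 6.50 1.74 0.00
      vertex 26.00 13.00 0.00
    endloop
  endfacet
  facet normal 0.0000 0.0000 1.0000
    outer loop
      vertex 26.00 13.00 22.00
      vertex 19.50 24.26 22.00
      vertex 6.50 24.26 22.00
    endloop
  endfacet
  facet normal 0.0000 0.0000 1.0000
    outer loop
      vertex 26.00 13.00 22.00
      vertex 6.50 24.26 22.00
      vertex 0.00 13.00 22.00
    endloop
  endfacet
  facet normal 0.0000 0.0000 1.0000
    outer loop
      vertex 26.00 13.00 22.00
      vertex 0.00 13.00 22.00
      vertex 6.50 1.74 22.00
    endloop
  endfacet
  facet normal 0.0000 0.0000 1.0000
    outer loop
      vertex 26.00 13.00 22.00
      vertex 6.50 1.74 22.00
      vertex 19.50 1.74 22.00
    endloop
  endfacet
  facet normal 0.8661 0.4999 0.0000
    outer loop
      vertex 26.00 13.00 0.00
      vertex 19.50 24.26 0.00
      vertex 19.50 24.26 22.00
    endloop
  endfacet
  facet normal 0.8661 0.4999 0.0000
    outer loop
      vertex 26.00 13.00 0.00
      vertex 19.50 24.26 22.00
      vertex 26.00 13.00 22.00
    endloop
  endfacet
  facet normal 0.0000 1.0000 0.0000
    outer loop
      vertex 19.50 24.26 0.00
      vertex 6.50 24.26 0.00
      vertex 6.50 24.26 22.00
    endloop
  endfacet
  facet normal 0.0000 1.0000 0.0000
    outer loop
      vertex 19.50 24.26 0.00
      vertex 6.50 24.26 22.00
      vertex 19.50 24.26 22.00
    endloop
  endfacet
  facet normal -0.8661 0.4999 0.0000
    outer loop
      vertex 6.50 24.26 0.00
      vertex 0.00 13.00 0.00
      vertex 0.00 13.00 22.00
    endloop
  endfacet
  facet normal -0.8661 0.4999 0.0000
    outer loop
      vertex 6.50 24.26 0.00
      vertex 0.00 13.00 22.00
      vertex 6.50 24.26 22.00
    endloop
  endfacet
  facet normal -0.8661 -0.4999 0.0000
    outer loop
      vertex 0.00 13.00 0.00
      vertex 6.50 1.74 0.00
      vertex 6.50 1.74 22.00
    endloop
  endfacet
  facet normal -0.8661 -0.4999 0.0000
    outer loop
      vertex 0.00 13.00 0.00
      vertex 6.50 1.74 22.00
      vertex 0.00 13.00 22.00
    endloop
  endfacet
  facet normal 0.0000 -1.0000 0.0000
    outer loop
      vertex 6.50 1.74 0.00
      vertex 19.50 1.74 0.00
      vertex 19.50 1.74 22.00
    endloop
  endfacet
  facet normal 0.0000 -1.0000 0.0000
    outer loop
      vertex 6.50 1.74 0.00
      vertex 19.50 1.74 22.00
      vertex 6.50 1.74 22.00
    endloop
  endfacet
  facet normal 0.8661 -0.4999 0.0000
    outer loop
      vertex 19.50 1.74 0.00
      vertex 26.00 13.00 0.00
      vertex 26.00 13.00 22.00
    endloop
  endfacet
  facet normal 0.8661 -0.4999 0.0000
    outer loop
      vertex 19.50 1.74 0.00
      vertex 26.00 13.00 22.00
      vertex 19.50 1.74 22.00
    endloop
  endfacet
endsolid part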